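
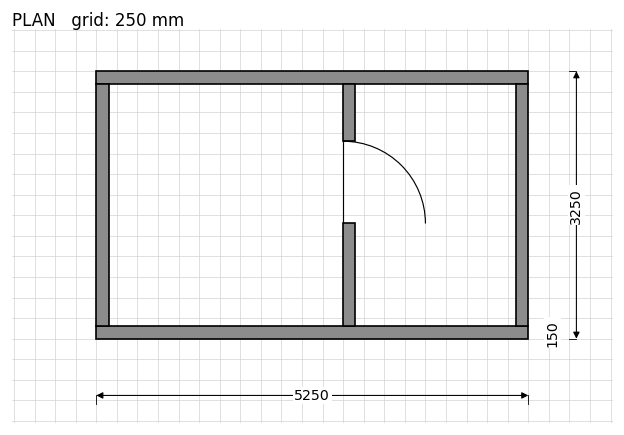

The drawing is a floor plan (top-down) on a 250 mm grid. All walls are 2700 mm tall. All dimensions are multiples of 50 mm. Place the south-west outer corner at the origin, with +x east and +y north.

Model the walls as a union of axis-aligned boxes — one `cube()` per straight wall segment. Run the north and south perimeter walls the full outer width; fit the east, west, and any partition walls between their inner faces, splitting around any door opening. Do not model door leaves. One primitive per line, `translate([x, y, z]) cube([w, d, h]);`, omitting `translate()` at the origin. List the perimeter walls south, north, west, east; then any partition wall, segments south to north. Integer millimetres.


cube([5250, 150, 2700]);
translate([0, 3100, 0]) cube([5250, 150, 2700]);
translate([0, 150, 0]) cube([150, 2950, 2700]);
translate([5100, 150, 0]) cube([150, 2950, 2700]);
translate([3000, 150, 0]) cube([150, 1250, 2700]);
translate([3000, 2400, 0]) cube([150, 700, 2700]);


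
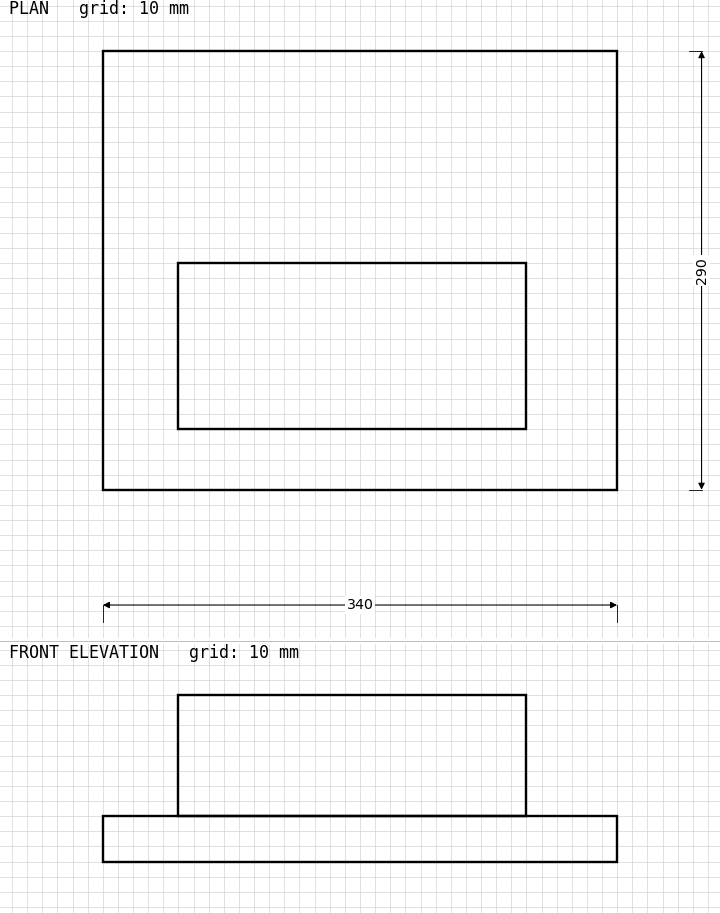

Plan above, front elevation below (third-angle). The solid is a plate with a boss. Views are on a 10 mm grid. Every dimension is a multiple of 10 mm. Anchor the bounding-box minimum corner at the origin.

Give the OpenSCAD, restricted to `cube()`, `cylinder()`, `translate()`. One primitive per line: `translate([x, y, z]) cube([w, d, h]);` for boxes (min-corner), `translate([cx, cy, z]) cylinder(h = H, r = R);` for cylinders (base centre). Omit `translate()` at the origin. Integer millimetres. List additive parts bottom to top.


cube([340, 290, 30]);
translate([50, 40, 30]) cube([230, 110, 80]);


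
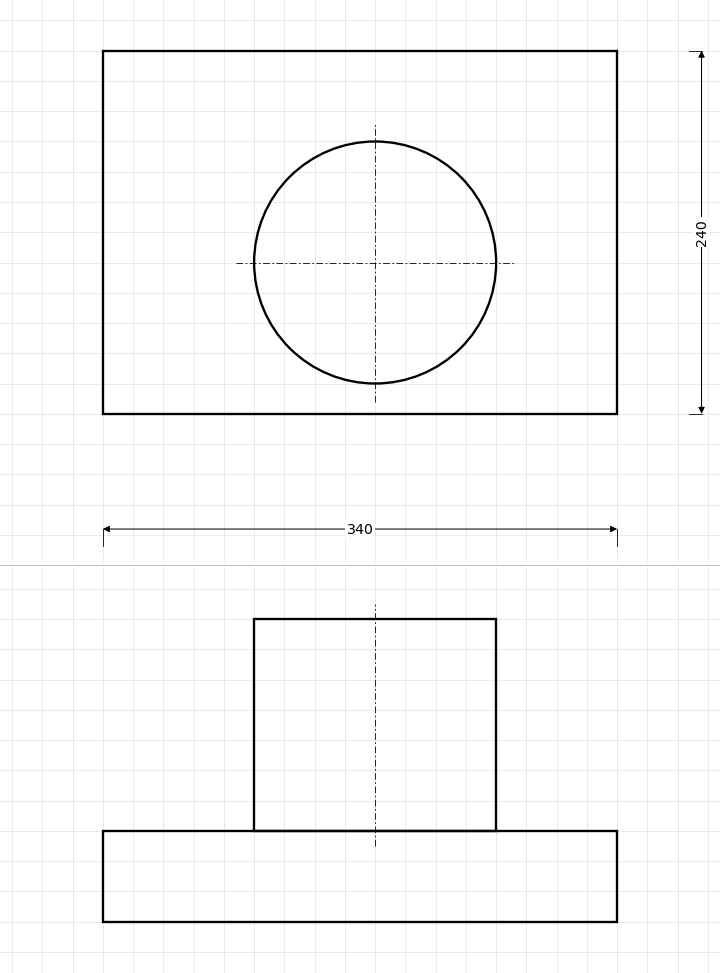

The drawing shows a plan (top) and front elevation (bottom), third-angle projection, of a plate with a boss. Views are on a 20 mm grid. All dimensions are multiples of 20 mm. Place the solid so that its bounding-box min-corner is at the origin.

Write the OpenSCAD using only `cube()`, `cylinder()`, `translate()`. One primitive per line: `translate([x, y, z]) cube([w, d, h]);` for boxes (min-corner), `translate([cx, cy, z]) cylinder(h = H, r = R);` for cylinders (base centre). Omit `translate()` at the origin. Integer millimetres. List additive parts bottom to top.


cube([340, 240, 60]);
translate([180, 100, 60]) cylinder(h = 140, r = 80);


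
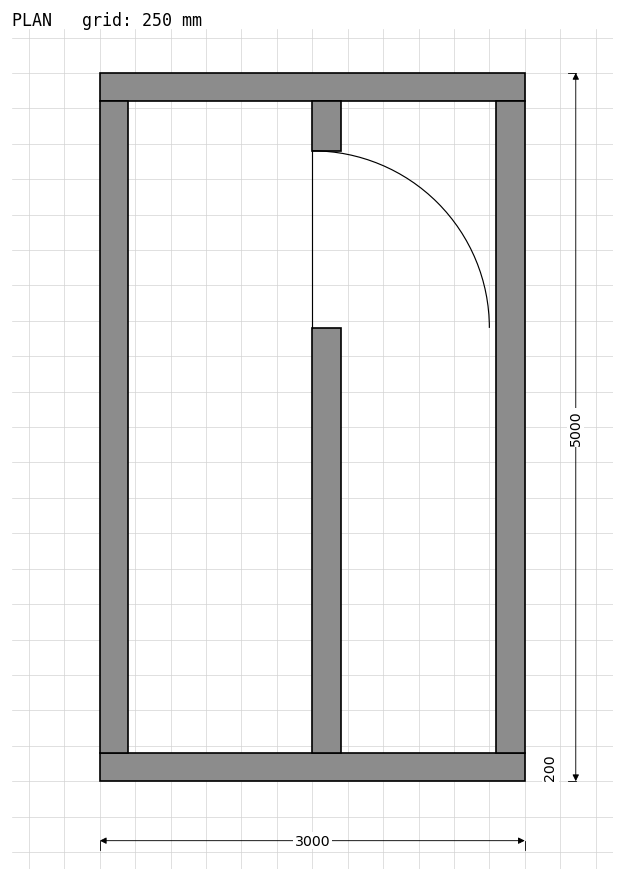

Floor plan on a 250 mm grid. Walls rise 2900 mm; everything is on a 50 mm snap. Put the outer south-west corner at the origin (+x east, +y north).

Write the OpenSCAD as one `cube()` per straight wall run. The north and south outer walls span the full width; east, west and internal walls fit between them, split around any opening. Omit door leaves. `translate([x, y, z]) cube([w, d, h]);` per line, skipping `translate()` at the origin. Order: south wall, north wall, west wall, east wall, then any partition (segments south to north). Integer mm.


cube([3000, 200, 2900]);
translate([0, 4800, 0]) cube([3000, 200, 2900]);
translate([0, 200, 0]) cube([200, 4600, 2900]);
translate([2800, 200, 0]) cube([200, 4600, 2900]);
translate([1500, 200, 0]) cube([200, 3000, 2900]);
translate([1500, 4450, 0]) cube([200, 350, 2900]);


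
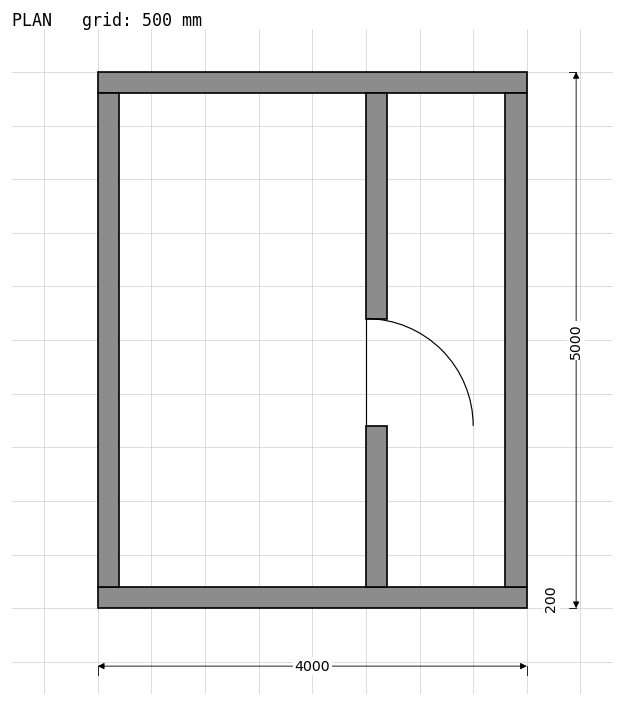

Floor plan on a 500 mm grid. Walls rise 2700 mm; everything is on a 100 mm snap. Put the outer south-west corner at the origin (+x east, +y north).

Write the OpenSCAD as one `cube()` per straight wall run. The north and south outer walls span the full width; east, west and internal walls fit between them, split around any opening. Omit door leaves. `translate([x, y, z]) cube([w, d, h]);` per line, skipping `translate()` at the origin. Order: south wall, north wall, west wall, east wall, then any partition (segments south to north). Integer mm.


cube([4000, 200, 2700]);
translate([0, 4800, 0]) cube([4000, 200, 2700]);
translate([0, 200, 0]) cube([200, 4600, 2700]);
translate([3800, 200, 0]) cube([200, 4600, 2700]);
translate([2500, 200, 0]) cube([200, 1500, 2700]);
translate([2500, 2700, 0]) cube([200, 2100, 2700]);


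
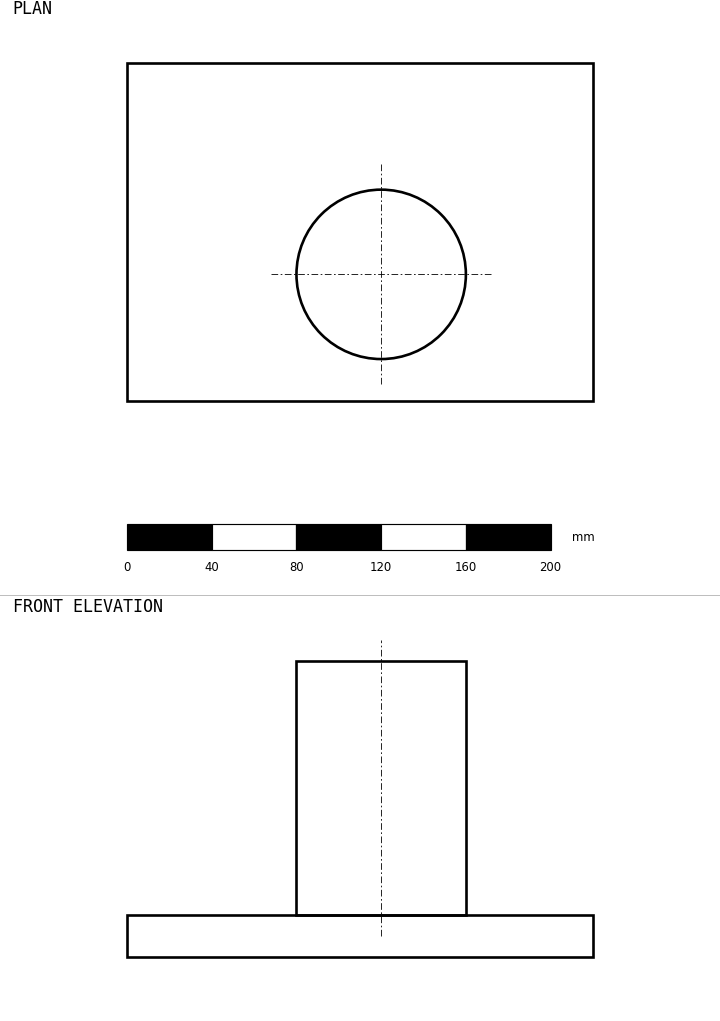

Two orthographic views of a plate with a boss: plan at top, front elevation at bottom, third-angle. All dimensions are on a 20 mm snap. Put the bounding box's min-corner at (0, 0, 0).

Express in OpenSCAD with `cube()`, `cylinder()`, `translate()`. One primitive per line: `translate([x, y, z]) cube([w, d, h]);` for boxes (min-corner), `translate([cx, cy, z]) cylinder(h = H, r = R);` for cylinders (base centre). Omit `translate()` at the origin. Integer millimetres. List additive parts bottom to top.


cube([220, 160, 20]);
translate([120, 60, 20]) cylinder(h = 120, r = 40);


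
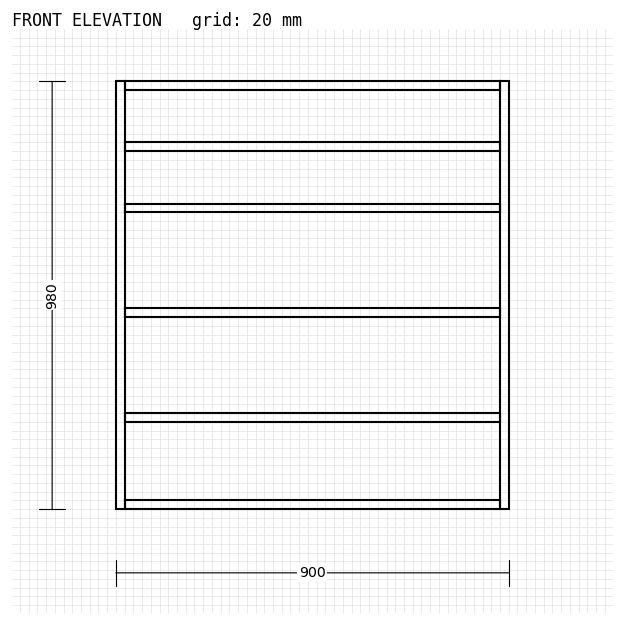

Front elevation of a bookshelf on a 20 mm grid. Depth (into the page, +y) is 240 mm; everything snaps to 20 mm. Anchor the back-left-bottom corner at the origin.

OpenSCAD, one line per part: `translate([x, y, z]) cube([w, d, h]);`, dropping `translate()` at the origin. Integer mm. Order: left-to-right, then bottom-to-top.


cube([20, 240, 980]);
translate([20, 0, 0]) cube([860, 240, 20]);
translate([20, 0, 200]) cube([860, 240, 20]);
translate([20, 0, 440]) cube([860, 240, 20]);
translate([20, 0, 680]) cube([860, 240, 20]);
translate([20, 0, 820]) cube([860, 240, 20]);
translate([20, 0, 960]) cube([860, 240, 20]);
translate([880, 0, 0]) cube([20, 240, 980]);


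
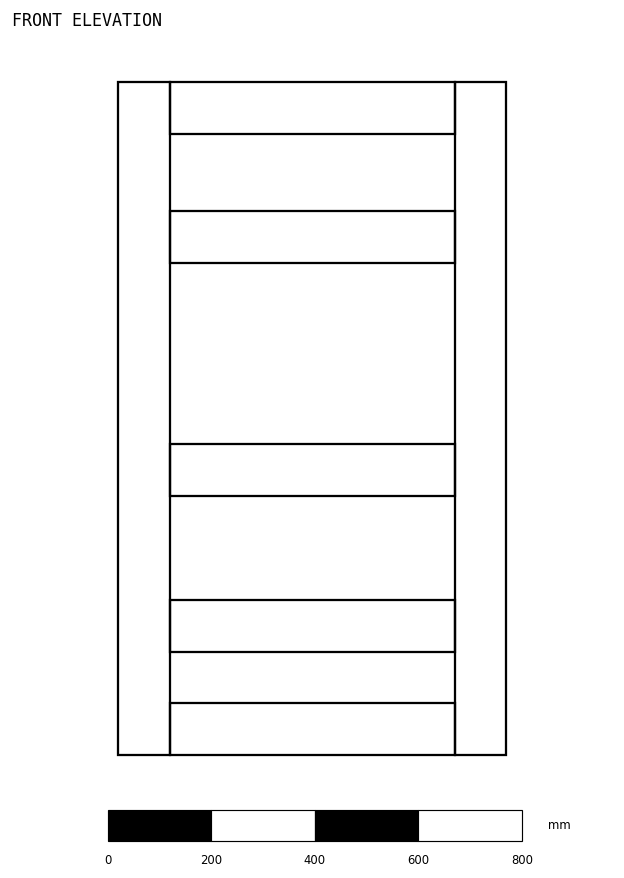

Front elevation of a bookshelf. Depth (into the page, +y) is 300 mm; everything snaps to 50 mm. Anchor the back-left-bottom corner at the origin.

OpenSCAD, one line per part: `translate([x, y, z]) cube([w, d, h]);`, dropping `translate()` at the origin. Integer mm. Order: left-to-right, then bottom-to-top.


cube([100, 300, 1300]);
translate([100, 0, 0]) cube([550, 300, 100]);
translate([100, 0, 200]) cube([550, 300, 100]);
translate([100, 0, 500]) cube([550, 300, 100]);
translate([100, 0, 950]) cube([550, 300, 100]);
translate([100, 0, 1200]) cube([550, 300, 100]);
translate([650, 0, 0]) cube([100, 300, 1300]);


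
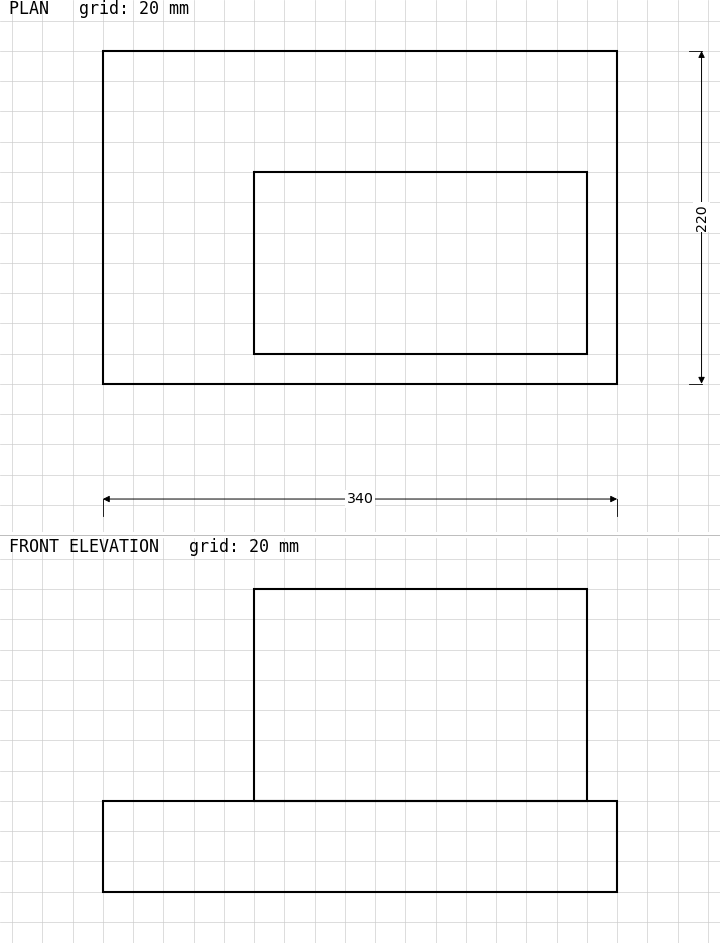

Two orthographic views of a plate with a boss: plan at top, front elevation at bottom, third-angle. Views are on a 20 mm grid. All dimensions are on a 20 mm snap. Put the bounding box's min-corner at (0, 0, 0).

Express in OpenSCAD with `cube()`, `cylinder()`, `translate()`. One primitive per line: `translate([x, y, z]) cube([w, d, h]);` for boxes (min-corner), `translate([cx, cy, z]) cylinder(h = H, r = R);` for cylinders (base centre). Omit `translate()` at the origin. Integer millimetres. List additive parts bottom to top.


cube([340, 220, 60]);
translate([100, 20, 60]) cube([220, 120, 140]);


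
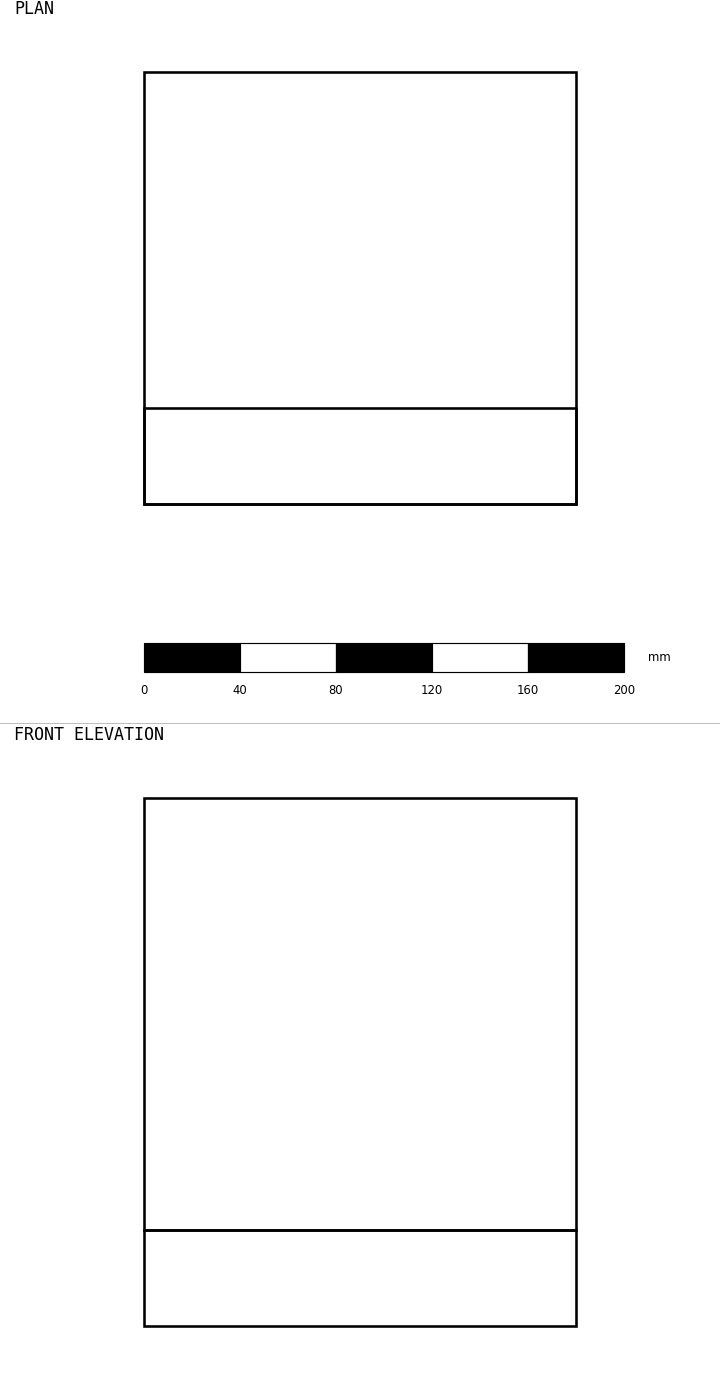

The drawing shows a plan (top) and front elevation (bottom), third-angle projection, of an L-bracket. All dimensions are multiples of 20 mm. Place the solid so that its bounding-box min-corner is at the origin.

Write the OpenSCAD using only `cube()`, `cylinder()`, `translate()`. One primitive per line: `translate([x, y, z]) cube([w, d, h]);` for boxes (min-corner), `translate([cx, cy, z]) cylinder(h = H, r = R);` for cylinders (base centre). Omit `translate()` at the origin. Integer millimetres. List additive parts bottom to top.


cube([180, 180, 40]);
translate([0, 0, 40]) cube([180, 40, 180]);


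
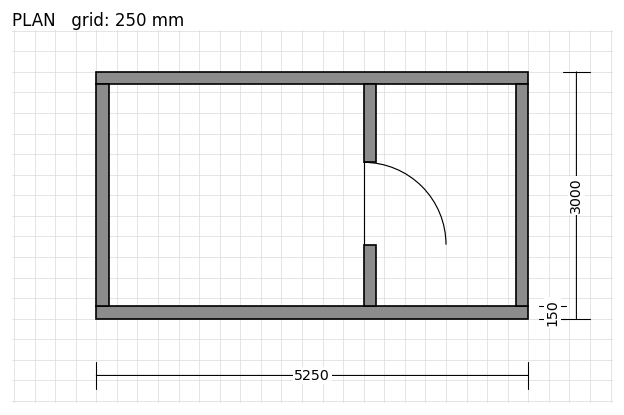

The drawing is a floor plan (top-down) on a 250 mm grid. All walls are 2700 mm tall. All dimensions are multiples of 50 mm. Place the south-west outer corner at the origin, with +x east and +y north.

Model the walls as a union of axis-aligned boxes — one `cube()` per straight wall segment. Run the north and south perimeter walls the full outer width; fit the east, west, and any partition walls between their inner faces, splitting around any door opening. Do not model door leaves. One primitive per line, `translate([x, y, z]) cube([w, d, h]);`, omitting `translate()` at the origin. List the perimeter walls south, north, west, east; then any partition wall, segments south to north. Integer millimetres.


cube([5250, 150, 2700]);
translate([0, 2850, 0]) cube([5250, 150, 2700]);
translate([0, 150, 0]) cube([150, 2700, 2700]);
translate([5100, 150, 0]) cube([150, 2700, 2700]);
translate([3250, 150, 0]) cube([150, 750, 2700]);
translate([3250, 1900, 0]) cube([150, 950, 2700]);


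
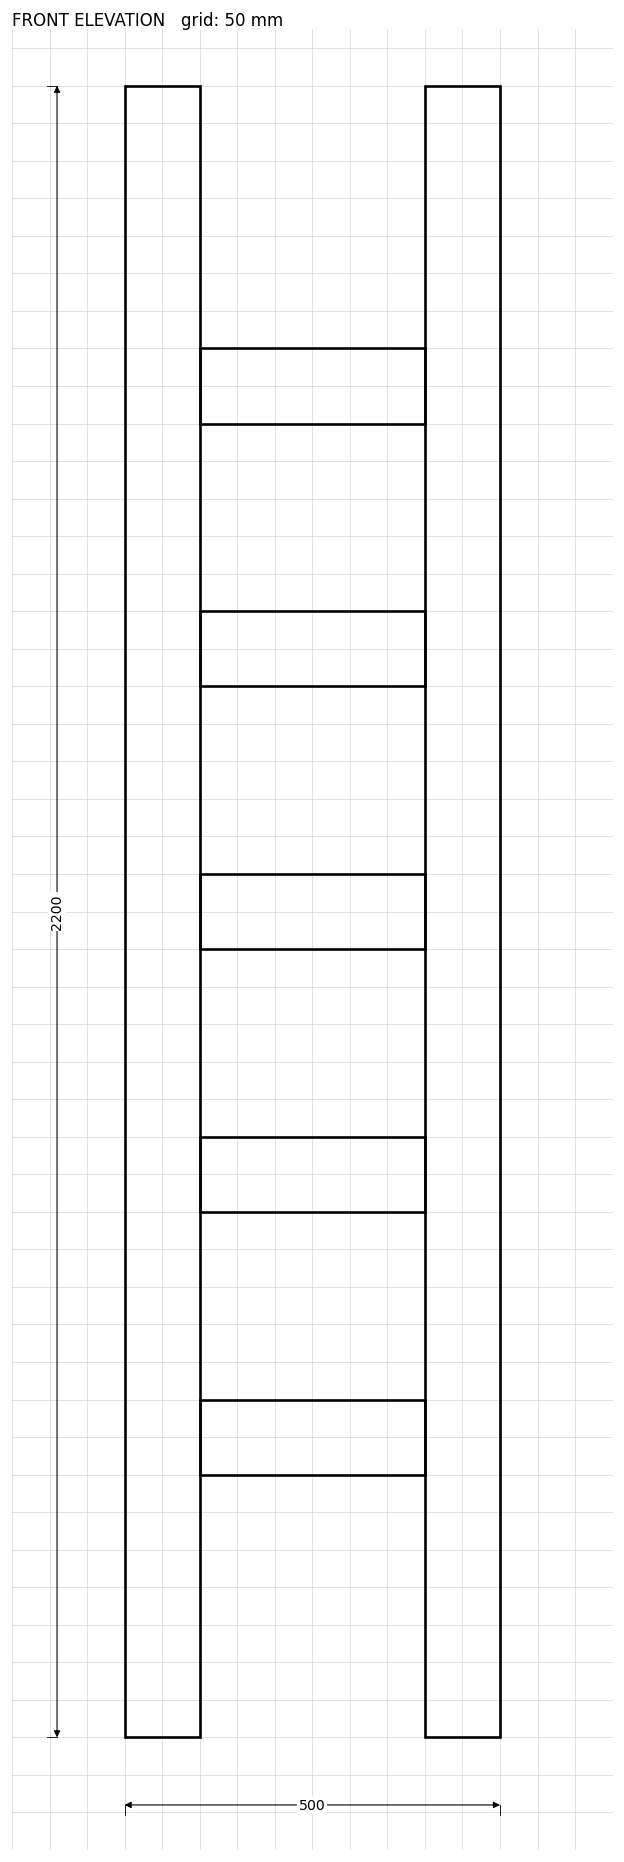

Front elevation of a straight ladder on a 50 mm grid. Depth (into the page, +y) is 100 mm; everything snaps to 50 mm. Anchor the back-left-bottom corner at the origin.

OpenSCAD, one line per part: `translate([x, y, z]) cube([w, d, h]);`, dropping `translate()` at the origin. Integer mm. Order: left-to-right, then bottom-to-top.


cube([100, 100, 2200]);
translate([100, 0, 350]) cube([300, 100, 100]);
translate([100, 0, 700]) cube([300, 100, 100]);
translate([100, 0, 1050]) cube([300, 100, 100]);
translate([100, 0, 1400]) cube([300, 100, 100]);
translate([100, 0, 1750]) cube([300, 100, 100]);
translate([400, 0, 0]) cube([100, 100, 2200]);


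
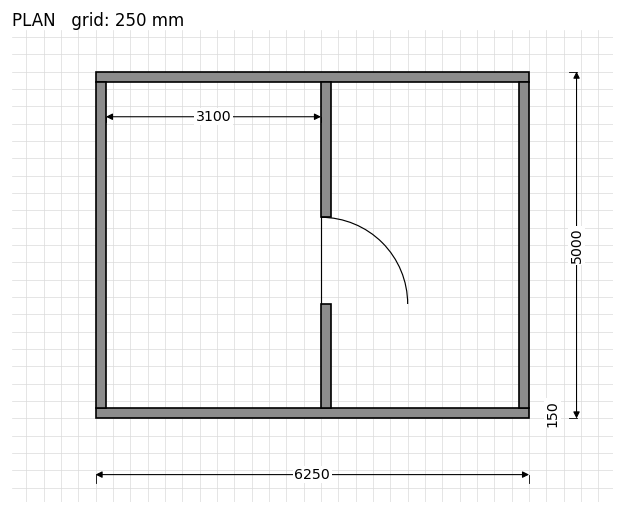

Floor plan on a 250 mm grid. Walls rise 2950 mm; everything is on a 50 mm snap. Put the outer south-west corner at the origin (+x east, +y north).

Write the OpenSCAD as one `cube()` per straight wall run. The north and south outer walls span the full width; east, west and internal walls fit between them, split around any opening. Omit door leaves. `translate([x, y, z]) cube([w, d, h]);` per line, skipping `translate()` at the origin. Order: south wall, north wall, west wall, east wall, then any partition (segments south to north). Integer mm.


cube([6250, 150, 2950]);
translate([0, 4850, 0]) cube([6250, 150, 2950]);
translate([0, 150, 0]) cube([150, 4700, 2950]);
translate([6100, 150, 0]) cube([150, 4700, 2950]);
translate([3250, 150, 0]) cube([150, 1500, 2950]);
translate([3250, 2900, 0]) cube([150, 1950, 2950]);


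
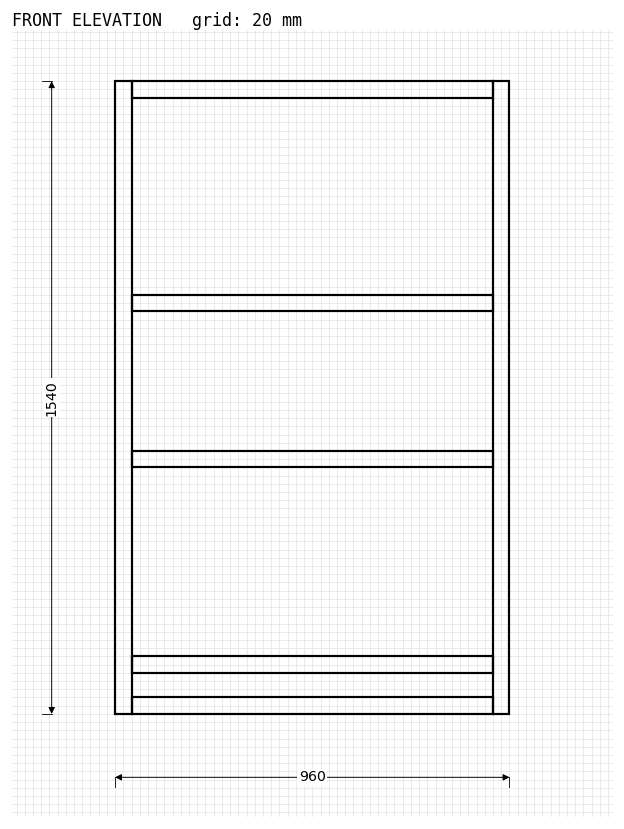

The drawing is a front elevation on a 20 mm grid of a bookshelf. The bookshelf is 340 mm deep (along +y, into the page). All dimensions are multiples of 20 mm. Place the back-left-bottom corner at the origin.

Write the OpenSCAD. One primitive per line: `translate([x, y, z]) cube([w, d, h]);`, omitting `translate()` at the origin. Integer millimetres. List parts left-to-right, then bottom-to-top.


cube([40, 340, 1540]);
translate([40, 0, 0]) cube([880, 340, 40]);
translate([40, 0, 100]) cube([880, 340, 40]);
translate([40, 0, 600]) cube([880, 340, 40]);
translate([40, 0, 980]) cube([880, 340, 40]);
translate([40, 0, 1500]) cube([880, 340, 40]);
translate([920, 0, 0]) cube([40, 340, 1540]);


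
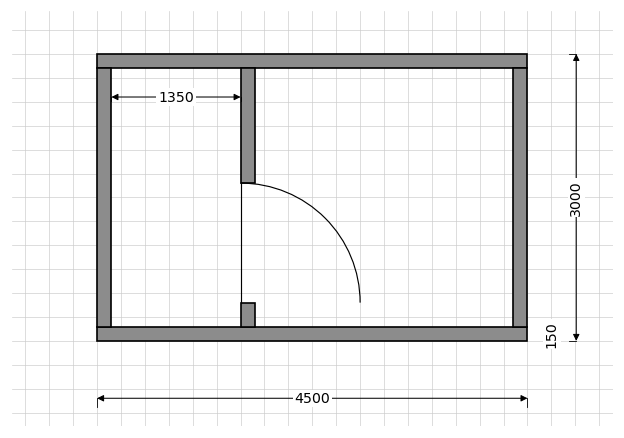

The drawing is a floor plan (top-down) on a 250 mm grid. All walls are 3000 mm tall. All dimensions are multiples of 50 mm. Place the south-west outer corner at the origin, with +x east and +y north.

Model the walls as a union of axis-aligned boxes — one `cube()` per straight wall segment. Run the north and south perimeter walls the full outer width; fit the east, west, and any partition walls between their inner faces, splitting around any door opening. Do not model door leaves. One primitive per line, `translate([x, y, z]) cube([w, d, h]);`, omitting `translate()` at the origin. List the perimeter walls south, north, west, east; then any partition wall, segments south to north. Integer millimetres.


cube([4500, 150, 3000]);
translate([0, 2850, 0]) cube([4500, 150, 3000]);
translate([0, 150, 0]) cube([150, 2700, 3000]);
translate([4350, 150, 0]) cube([150, 2700, 3000]);
translate([1500, 150, 0]) cube([150, 250, 3000]);
translate([1500, 1650, 0]) cube([150, 1200, 3000]);


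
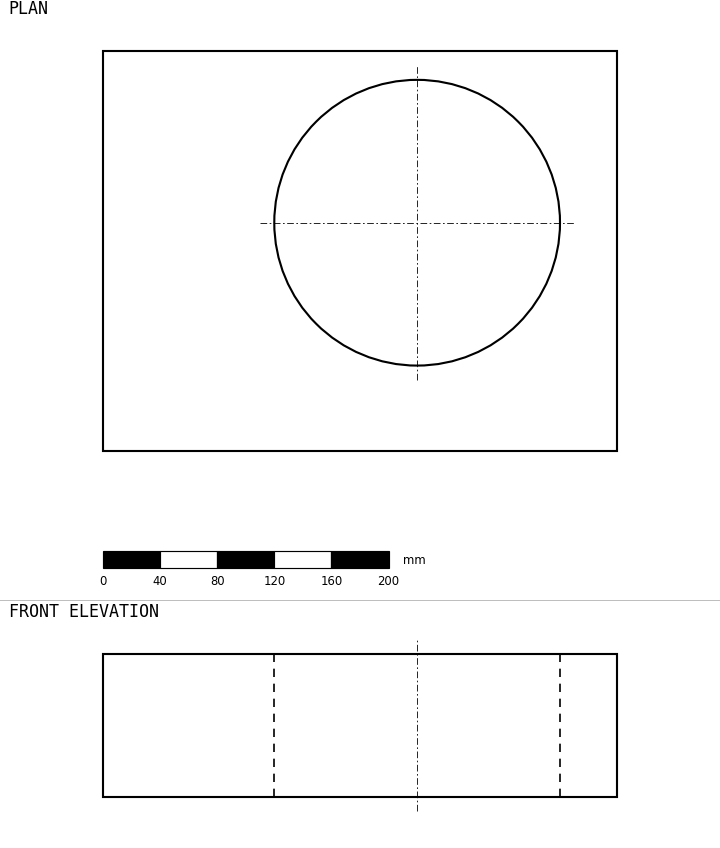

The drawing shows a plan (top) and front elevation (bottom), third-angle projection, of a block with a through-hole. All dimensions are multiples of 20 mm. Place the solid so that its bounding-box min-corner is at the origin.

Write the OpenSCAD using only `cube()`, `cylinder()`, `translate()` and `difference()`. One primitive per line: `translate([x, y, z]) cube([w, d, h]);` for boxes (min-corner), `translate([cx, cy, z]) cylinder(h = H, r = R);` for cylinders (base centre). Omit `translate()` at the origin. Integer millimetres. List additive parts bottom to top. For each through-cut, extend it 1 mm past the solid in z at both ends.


difference() {
  cube([360, 280, 100]);
  translate([220, 160, -1]) cylinder(h = 102, r = 100);
}


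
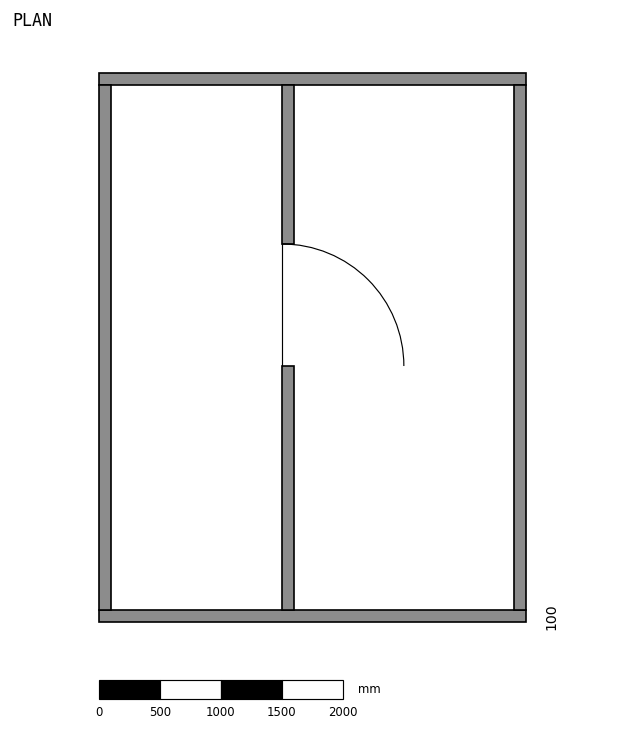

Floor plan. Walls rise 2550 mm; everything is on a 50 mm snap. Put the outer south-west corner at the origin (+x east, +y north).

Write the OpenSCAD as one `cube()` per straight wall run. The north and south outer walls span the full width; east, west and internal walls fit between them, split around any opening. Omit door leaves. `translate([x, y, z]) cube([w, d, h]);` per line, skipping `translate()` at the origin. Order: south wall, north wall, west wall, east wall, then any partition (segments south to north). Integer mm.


cube([3500, 100, 2550]);
translate([0, 4400, 0]) cube([3500, 100, 2550]);
translate([0, 100, 0]) cube([100, 4300, 2550]);
translate([3400, 100, 0]) cube([100, 4300, 2550]);
translate([1500, 100, 0]) cube([100, 2000, 2550]);
translate([1500, 3100, 0]) cube([100, 1300, 2550]);


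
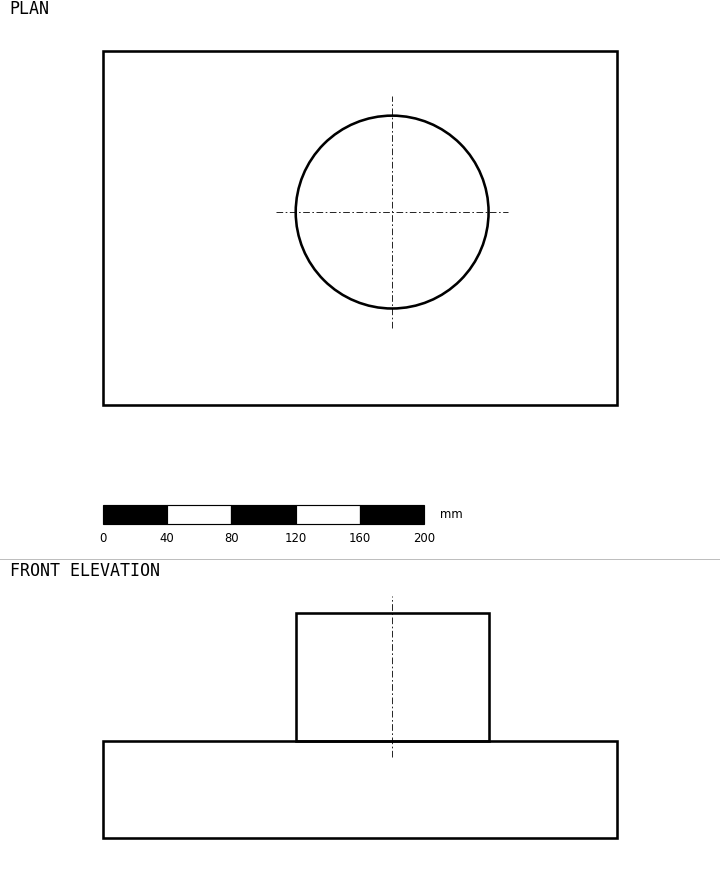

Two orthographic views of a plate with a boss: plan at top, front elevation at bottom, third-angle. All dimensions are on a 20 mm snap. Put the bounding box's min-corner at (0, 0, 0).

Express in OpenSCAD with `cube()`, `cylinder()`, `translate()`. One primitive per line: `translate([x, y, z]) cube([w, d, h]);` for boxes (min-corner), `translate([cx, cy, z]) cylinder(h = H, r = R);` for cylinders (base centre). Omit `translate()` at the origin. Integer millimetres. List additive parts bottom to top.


cube([320, 220, 60]);
translate([180, 120, 60]) cylinder(h = 80, r = 60);


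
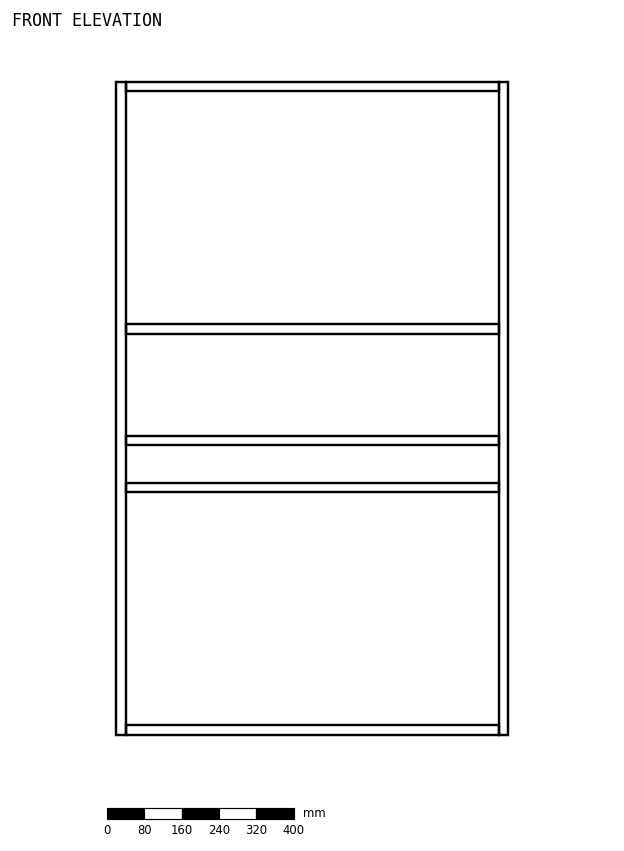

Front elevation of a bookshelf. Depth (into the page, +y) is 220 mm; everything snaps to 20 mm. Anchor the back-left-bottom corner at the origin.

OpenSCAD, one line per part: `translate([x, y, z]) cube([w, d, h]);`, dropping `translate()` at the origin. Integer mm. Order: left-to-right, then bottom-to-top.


cube([20, 220, 1400]);
translate([20, 0, 0]) cube([800, 220, 20]);
translate([20, 0, 520]) cube([800, 220, 20]);
translate([20, 0, 620]) cube([800, 220, 20]);
translate([20, 0, 860]) cube([800, 220, 20]);
translate([20, 0, 1380]) cube([800, 220, 20]);
translate([820, 0, 0]) cube([20, 220, 1400]);


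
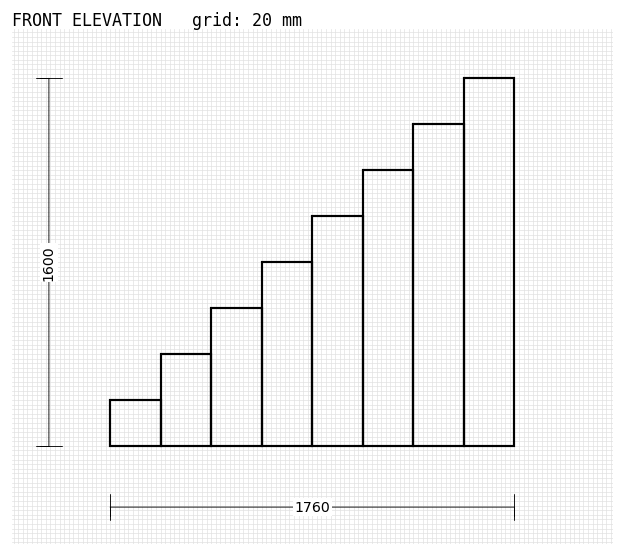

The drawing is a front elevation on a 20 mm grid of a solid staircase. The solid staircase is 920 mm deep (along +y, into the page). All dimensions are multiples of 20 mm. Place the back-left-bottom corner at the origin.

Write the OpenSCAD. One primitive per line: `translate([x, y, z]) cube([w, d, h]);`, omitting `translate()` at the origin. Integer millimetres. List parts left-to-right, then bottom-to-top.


cube([220, 920, 200]);
translate([220, 0, 0]) cube([220, 920, 400]);
translate([440, 0, 0]) cube([220, 920, 600]);
translate([660, 0, 0]) cube([220, 920, 800]);
translate([880, 0, 0]) cube([220, 920, 1000]);
translate([1100, 0, 0]) cube([220, 920, 1200]);
translate([1320, 0, 0]) cube([220, 920, 1400]);
translate([1540, 0, 0]) cube([220, 920, 1600]);


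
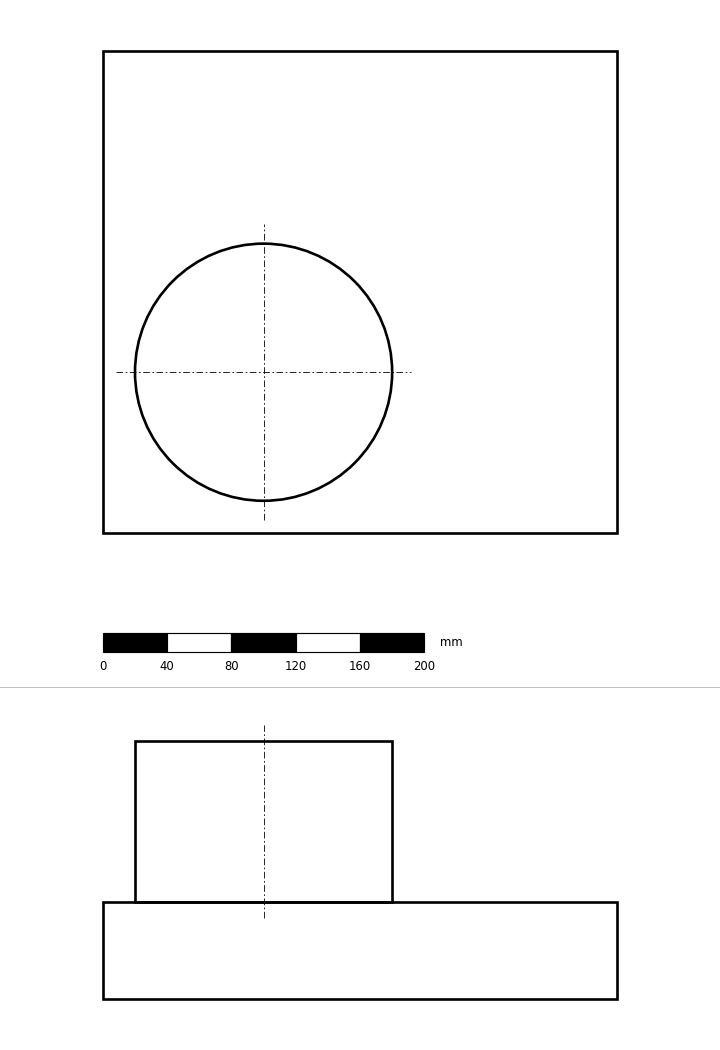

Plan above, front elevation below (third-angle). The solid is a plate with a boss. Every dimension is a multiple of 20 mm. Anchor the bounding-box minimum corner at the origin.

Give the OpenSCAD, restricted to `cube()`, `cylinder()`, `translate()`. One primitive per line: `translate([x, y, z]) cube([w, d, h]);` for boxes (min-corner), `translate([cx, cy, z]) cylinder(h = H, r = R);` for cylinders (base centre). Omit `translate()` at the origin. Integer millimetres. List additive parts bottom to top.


cube([320, 300, 60]);
translate([100, 100, 60]) cylinder(h = 100, r = 80);


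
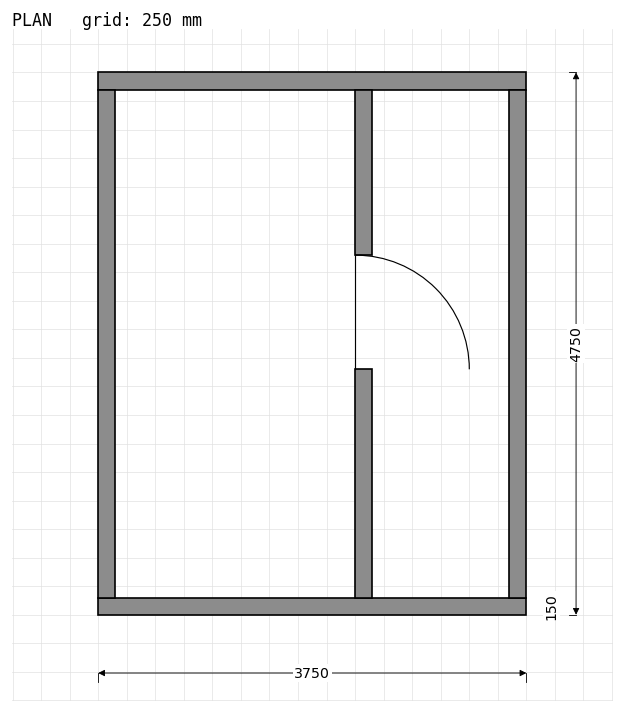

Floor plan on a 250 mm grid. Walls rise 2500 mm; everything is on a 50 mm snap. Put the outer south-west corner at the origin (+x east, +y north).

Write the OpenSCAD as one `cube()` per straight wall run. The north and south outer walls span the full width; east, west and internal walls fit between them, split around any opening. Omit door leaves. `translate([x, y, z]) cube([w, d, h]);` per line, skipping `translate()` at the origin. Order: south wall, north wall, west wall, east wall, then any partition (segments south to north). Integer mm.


cube([3750, 150, 2500]);
translate([0, 4600, 0]) cube([3750, 150, 2500]);
translate([0, 150, 0]) cube([150, 4450, 2500]);
translate([3600, 150, 0]) cube([150, 4450, 2500]);
translate([2250, 150, 0]) cube([150, 2000, 2500]);
translate([2250, 3150, 0]) cube([150, 1450, 2500]);


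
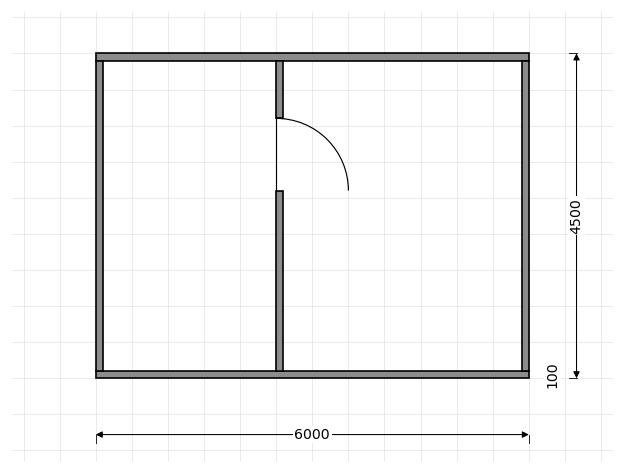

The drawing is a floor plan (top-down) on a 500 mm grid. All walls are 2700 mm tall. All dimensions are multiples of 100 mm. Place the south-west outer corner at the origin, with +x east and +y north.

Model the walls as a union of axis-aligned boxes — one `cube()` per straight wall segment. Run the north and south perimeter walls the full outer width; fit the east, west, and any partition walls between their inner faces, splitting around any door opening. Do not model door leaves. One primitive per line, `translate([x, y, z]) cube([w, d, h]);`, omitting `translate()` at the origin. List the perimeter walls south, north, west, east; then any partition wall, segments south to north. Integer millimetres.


cube([6000, 100, 2700]);
translate([0, 4400, 0]) cube([6000, 100, 2700]);
translate([0, 100, 0]) cube([100, 4300, 2700]);
translate([5900, 100, 0]) cube([100, 4300, 2700]);
translate([2500, 100, 0]) cube([100, 2500, 2700]);
translate([2500, 3600, 0]) cube([100, 800, 2700]);


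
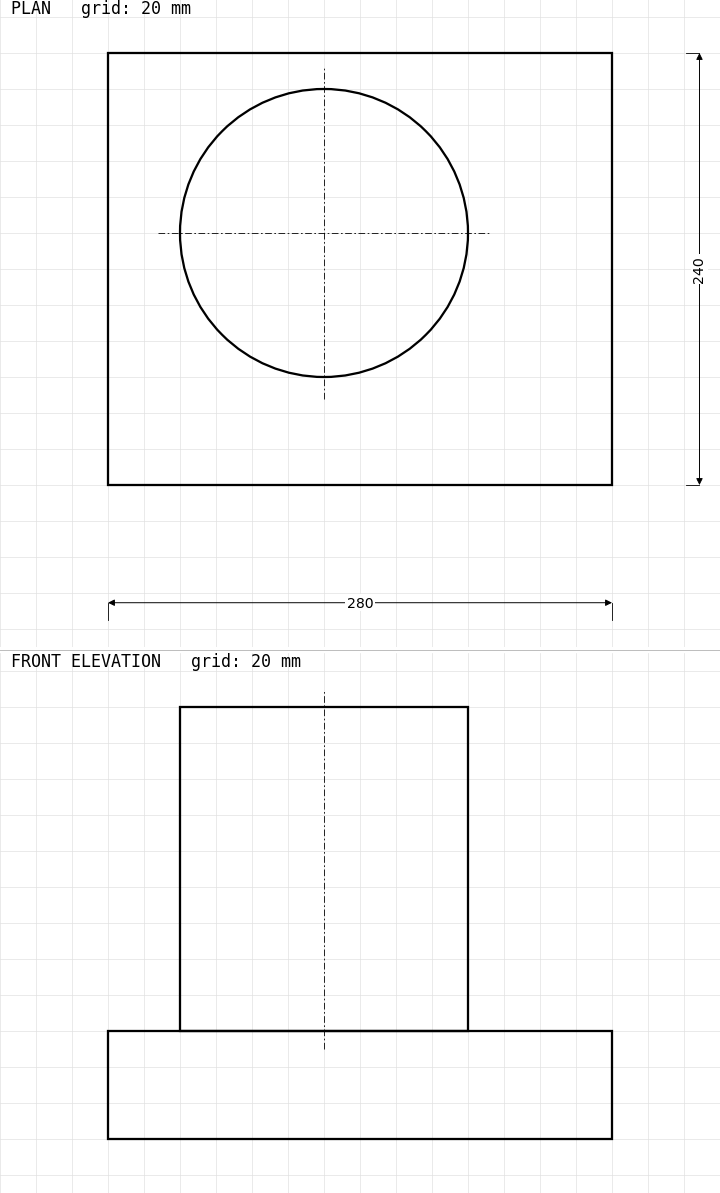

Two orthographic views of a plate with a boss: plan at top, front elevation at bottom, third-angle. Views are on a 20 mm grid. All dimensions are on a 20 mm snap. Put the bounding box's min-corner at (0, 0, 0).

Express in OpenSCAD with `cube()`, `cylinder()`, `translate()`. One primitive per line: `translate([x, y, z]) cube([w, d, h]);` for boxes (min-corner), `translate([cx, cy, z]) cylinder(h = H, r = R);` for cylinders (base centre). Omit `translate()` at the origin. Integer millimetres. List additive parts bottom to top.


cube([280, 240, 60]);
translate([120, 140, 60]) cylinder(h = 180, r = 80);


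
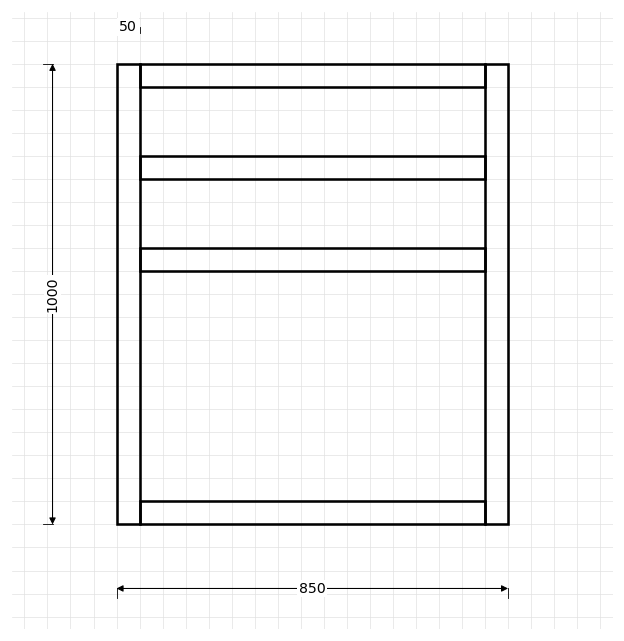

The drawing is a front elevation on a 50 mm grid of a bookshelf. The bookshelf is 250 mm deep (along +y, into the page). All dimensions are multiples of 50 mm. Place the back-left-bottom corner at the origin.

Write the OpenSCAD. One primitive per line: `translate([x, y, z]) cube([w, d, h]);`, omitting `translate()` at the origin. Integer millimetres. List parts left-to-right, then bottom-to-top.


cube([50, 250, 1000]);
translate([50, 0, 0]) cube([750, 250, 50]);
translate([50, 0, 550]) cube([750, 250, 50]);
translate([50, 0, 750]) cube([750, 250, 50]);
translate([50, 0, 950]) cube([750, 250, 50]);
translate([800, 0, 0]) cube([50, 250, 1000]);


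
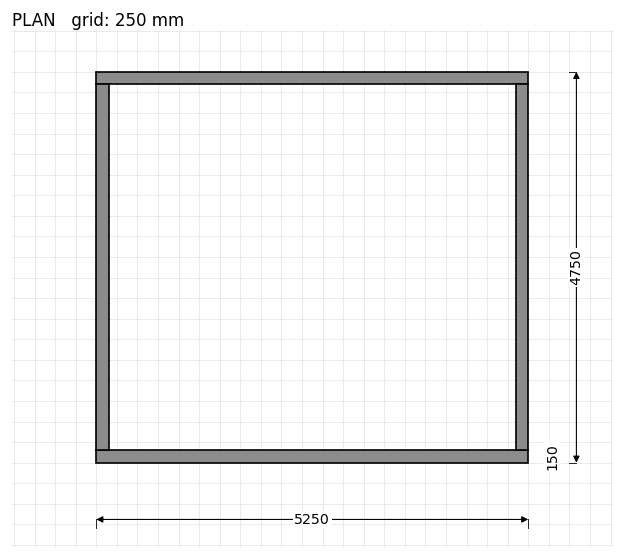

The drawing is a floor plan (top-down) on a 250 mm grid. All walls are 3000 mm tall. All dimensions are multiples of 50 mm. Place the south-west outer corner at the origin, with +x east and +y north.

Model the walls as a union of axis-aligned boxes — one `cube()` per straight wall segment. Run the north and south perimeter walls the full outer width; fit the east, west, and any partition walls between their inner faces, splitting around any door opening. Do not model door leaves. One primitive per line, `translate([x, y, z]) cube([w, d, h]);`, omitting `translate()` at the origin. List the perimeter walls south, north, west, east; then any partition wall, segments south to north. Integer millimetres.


cube([5250, 150, 3000]);
translate([0, 4600, 0]) cube([5250, 150, 3000]);
translate([0, 150, 0]) cube([150, 4450, 3000]);
translate([5100, 150, 0]) cube([150, 4450, 3000]);


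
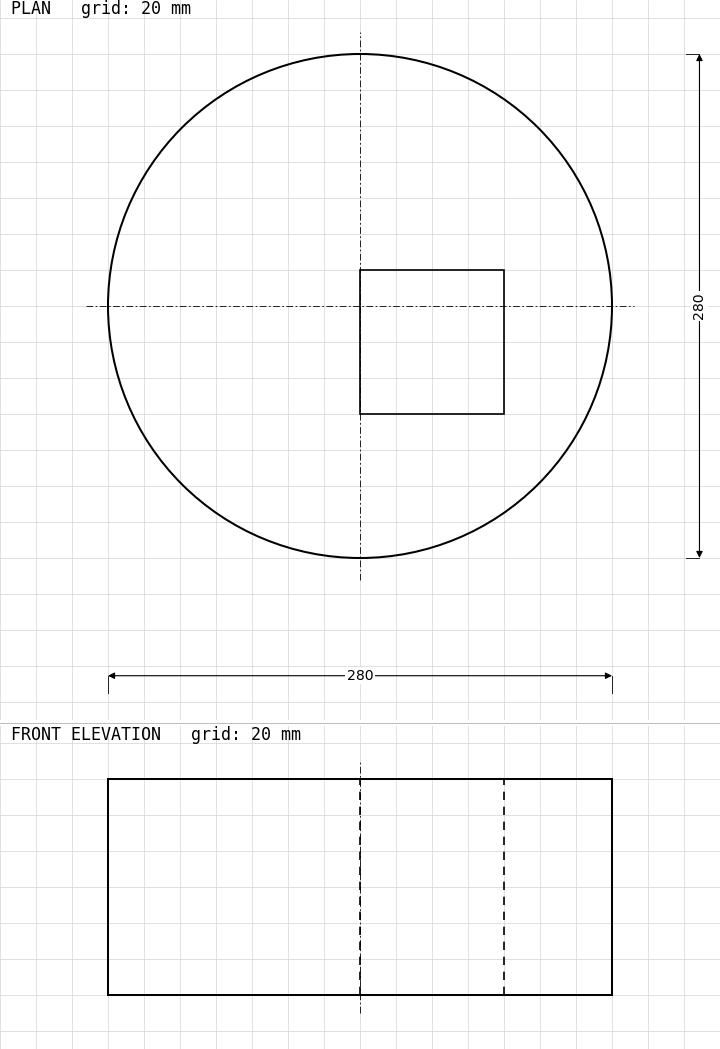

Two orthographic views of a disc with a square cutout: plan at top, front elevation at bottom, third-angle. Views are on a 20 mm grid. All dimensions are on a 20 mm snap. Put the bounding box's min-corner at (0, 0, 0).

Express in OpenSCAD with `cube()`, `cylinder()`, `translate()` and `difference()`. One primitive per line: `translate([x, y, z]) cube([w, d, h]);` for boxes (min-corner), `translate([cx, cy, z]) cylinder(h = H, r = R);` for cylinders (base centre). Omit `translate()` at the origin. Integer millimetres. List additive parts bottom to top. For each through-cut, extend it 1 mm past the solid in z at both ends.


difference() {
  translate([140, 140, 0]) cylinder(h = 120, r = 140);
  translate([140, 80, -1]) cube([80, 80, 122]);
}


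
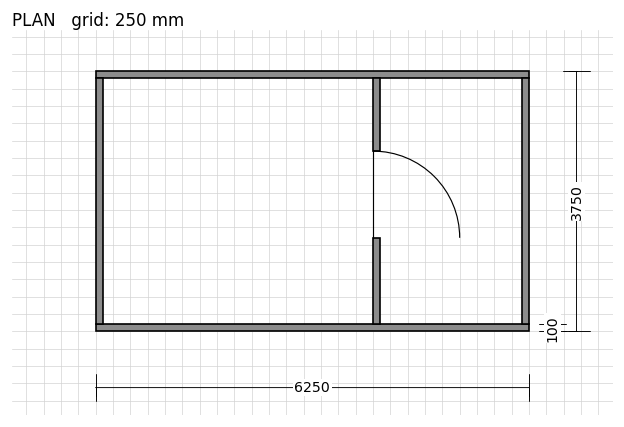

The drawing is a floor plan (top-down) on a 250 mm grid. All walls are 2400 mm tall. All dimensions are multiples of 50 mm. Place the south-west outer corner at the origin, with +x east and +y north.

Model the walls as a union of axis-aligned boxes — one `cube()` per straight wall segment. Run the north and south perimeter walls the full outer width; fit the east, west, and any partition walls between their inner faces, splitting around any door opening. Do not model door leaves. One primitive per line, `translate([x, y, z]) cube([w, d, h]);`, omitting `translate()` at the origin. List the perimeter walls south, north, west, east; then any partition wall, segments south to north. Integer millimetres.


cube([6250, 100, 2400]);
translate([0, 3650, 0]) cube([6250, 100, 2400]);
translate([0, 100, 0]) cube([100, 3550, 2400]);
translate([6150, 100, 0]) cube([100, 3550, 2400]);
translate([4000, 100, 0]) cube([100, 1250, 2400]);
translate([4000, 2600, 0]) cube([100, 1050, 2400]);


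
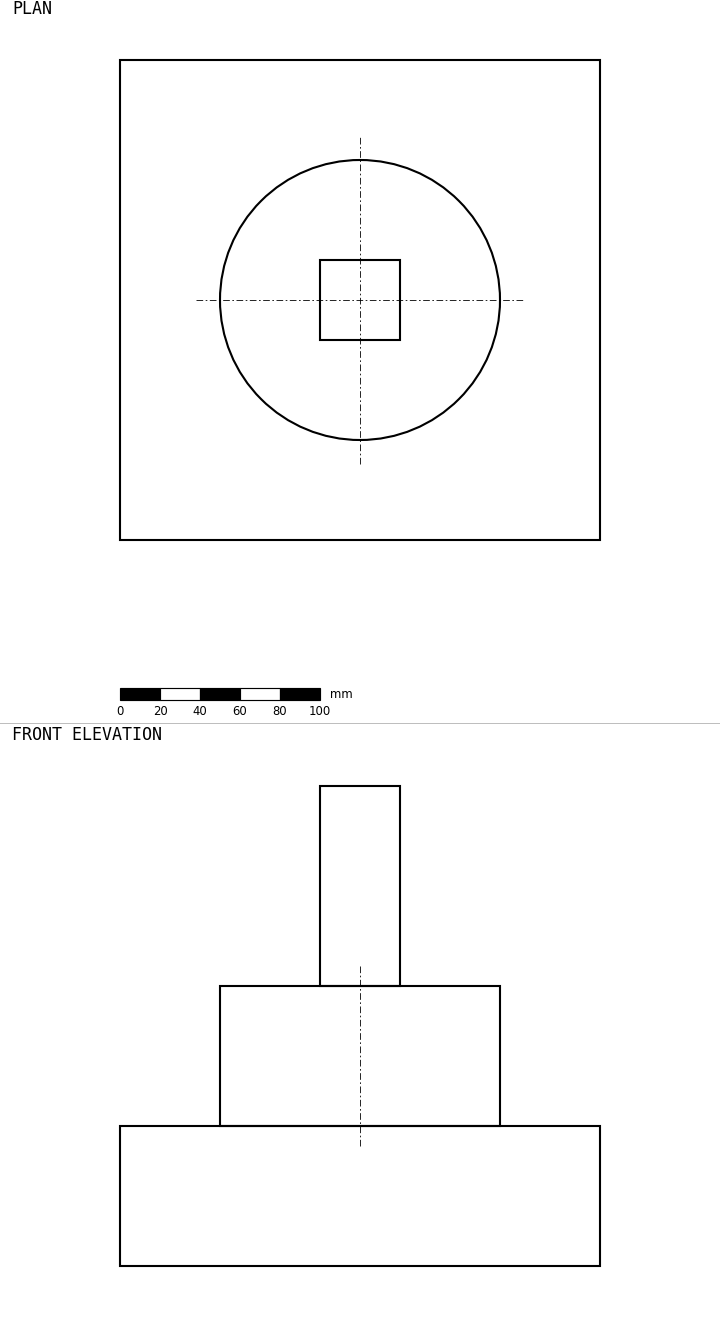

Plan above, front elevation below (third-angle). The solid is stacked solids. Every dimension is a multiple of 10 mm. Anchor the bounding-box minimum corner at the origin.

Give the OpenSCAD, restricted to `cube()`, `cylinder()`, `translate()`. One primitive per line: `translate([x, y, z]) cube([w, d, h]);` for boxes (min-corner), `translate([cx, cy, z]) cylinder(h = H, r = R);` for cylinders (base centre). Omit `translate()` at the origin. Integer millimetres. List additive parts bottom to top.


cube([240, 240, 70]);
translate([120, 120, 70]) cylinder(h = 70, r = 70);
translate([100, 100, 140]) cube([40, 40, 100]);


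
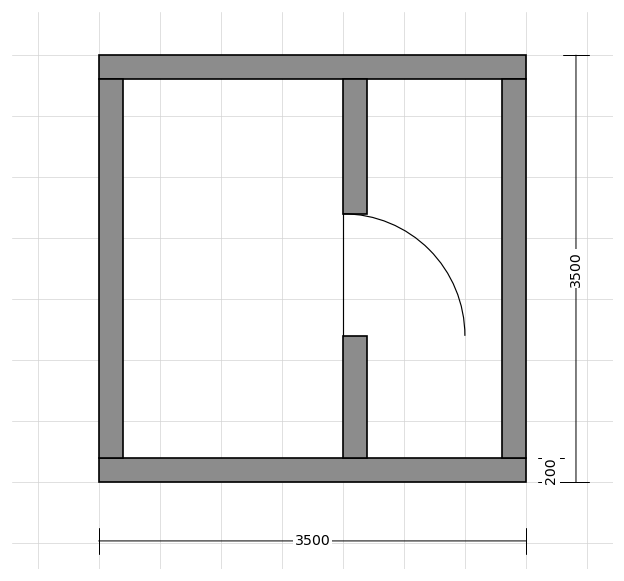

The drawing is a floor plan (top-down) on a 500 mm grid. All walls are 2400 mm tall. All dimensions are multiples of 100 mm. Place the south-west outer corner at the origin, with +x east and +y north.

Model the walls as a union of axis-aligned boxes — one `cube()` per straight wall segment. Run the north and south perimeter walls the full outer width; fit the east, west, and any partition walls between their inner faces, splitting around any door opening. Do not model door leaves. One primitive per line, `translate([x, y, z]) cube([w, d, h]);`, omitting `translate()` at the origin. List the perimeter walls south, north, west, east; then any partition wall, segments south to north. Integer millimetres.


cube([3500, 200, 2400]);
translate([0, 3300, 0]) cube([3500, 200, 2400]);
translate([0, 200, 0]) cube([200, 3100, 2400]);
translate([3300, 200, 0]) cube([200, 3100, 2400]);
translate([2000, 200, 0]) cube([200, 1000, 2400]);
translate([2000, 2200, 0]) cube([200, 1100, 2400]);


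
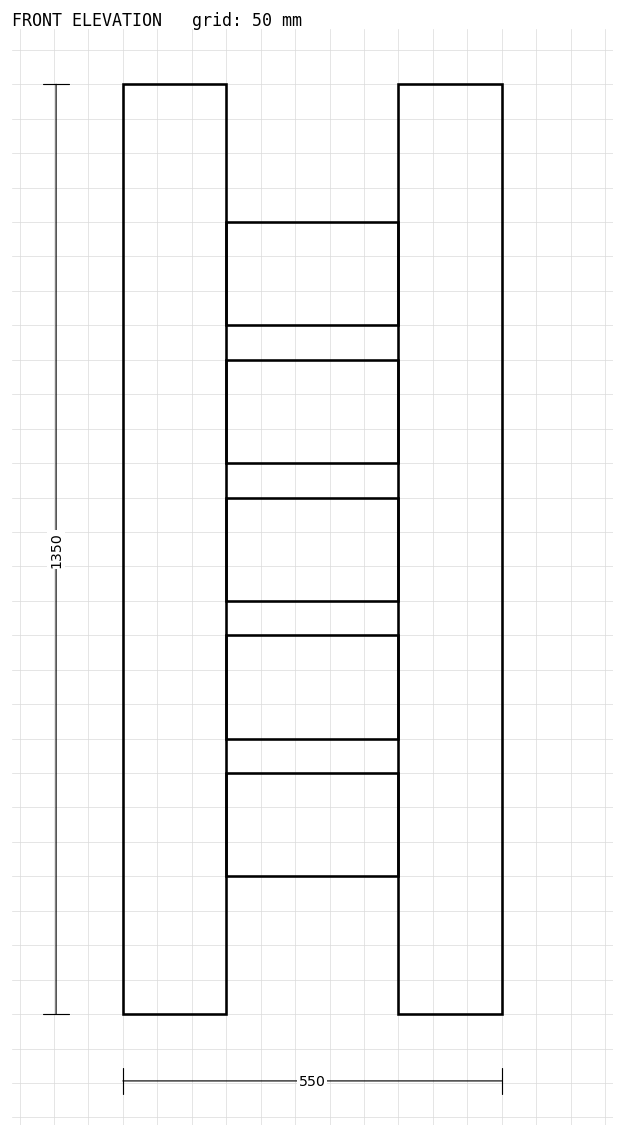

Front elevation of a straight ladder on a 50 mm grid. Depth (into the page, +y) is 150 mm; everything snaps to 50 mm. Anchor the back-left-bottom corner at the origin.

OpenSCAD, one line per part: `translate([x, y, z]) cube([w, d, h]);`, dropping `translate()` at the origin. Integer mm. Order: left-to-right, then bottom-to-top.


cube([150, 150, 1350]);
translate([150, 0, 200]) cube([250, 150, 150]);
translate([150, 0, 400]) cube([250, 150, 150]);
translate([150, 0, 600]) cube([250, 150, 150]);
translate([150, 0, 800]) cube([250, 150, 150]);
translate([150, 0, 1000]) cube([250, 150, 150]);
translate([400, 0, 0]) cube([150, 150, 1350]);


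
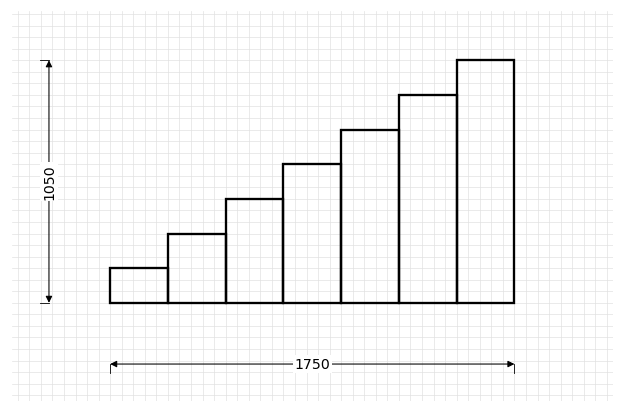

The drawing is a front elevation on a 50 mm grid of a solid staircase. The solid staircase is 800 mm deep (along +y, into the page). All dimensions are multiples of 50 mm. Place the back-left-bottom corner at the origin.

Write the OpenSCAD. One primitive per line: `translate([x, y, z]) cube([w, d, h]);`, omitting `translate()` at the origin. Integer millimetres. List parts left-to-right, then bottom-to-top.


cube([250, 800, 150]);
translate([250, 0, 0]) cube([250, 800, 300]);
translate([500, 0, 0]) cube([250, 800, 450]);
translate([750, 0, 0]) cube([250, 800, 600]);
translate([1000, 0, 0]) cube([250, 800, 750]);
translate([1250, 0, 0]) cube([250, 800, 900]);
translate([1500, 0, 0]) cube([250, 800, 1050]);


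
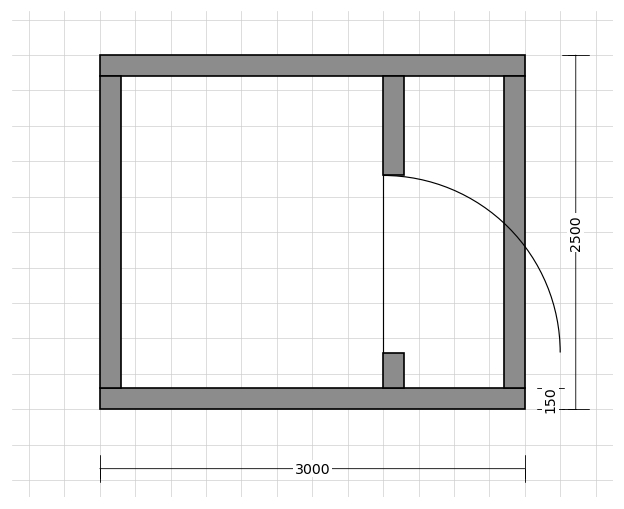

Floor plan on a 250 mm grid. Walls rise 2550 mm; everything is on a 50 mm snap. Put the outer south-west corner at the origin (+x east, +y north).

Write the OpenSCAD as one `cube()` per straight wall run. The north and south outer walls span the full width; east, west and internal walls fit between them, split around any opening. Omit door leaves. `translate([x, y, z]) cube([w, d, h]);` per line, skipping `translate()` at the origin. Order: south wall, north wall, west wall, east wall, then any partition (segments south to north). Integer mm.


cube([3000, 150, 2550]);
translate([0, 2350, 0]) cube([3000, 150, 2550]);
translate([0, 150, 0]) cube([150, 2200, 2550]);
translate([2850, 150, 0]) cube([150, 2200, 2550]);
translate([2000, 150, 0]) cube([150, 250, 2550]);
translate([2000, 1650, 0]) cube([150, 700, 2550]);


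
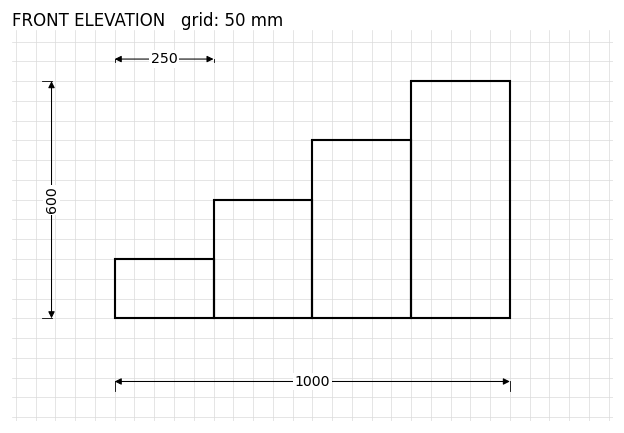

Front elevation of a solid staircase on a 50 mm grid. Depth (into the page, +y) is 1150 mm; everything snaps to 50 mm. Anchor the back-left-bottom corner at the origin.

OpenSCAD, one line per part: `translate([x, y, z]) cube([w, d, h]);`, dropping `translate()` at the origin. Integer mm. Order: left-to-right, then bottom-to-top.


cube([250, 1150, 150]);
translate([250, 0, 0]) cube([250, 1150, 300]);
translate([500, 0, 0]) cube([250, 1150, 450]);
translate([750, 0, 0]) cube([250, 1150, 600]);


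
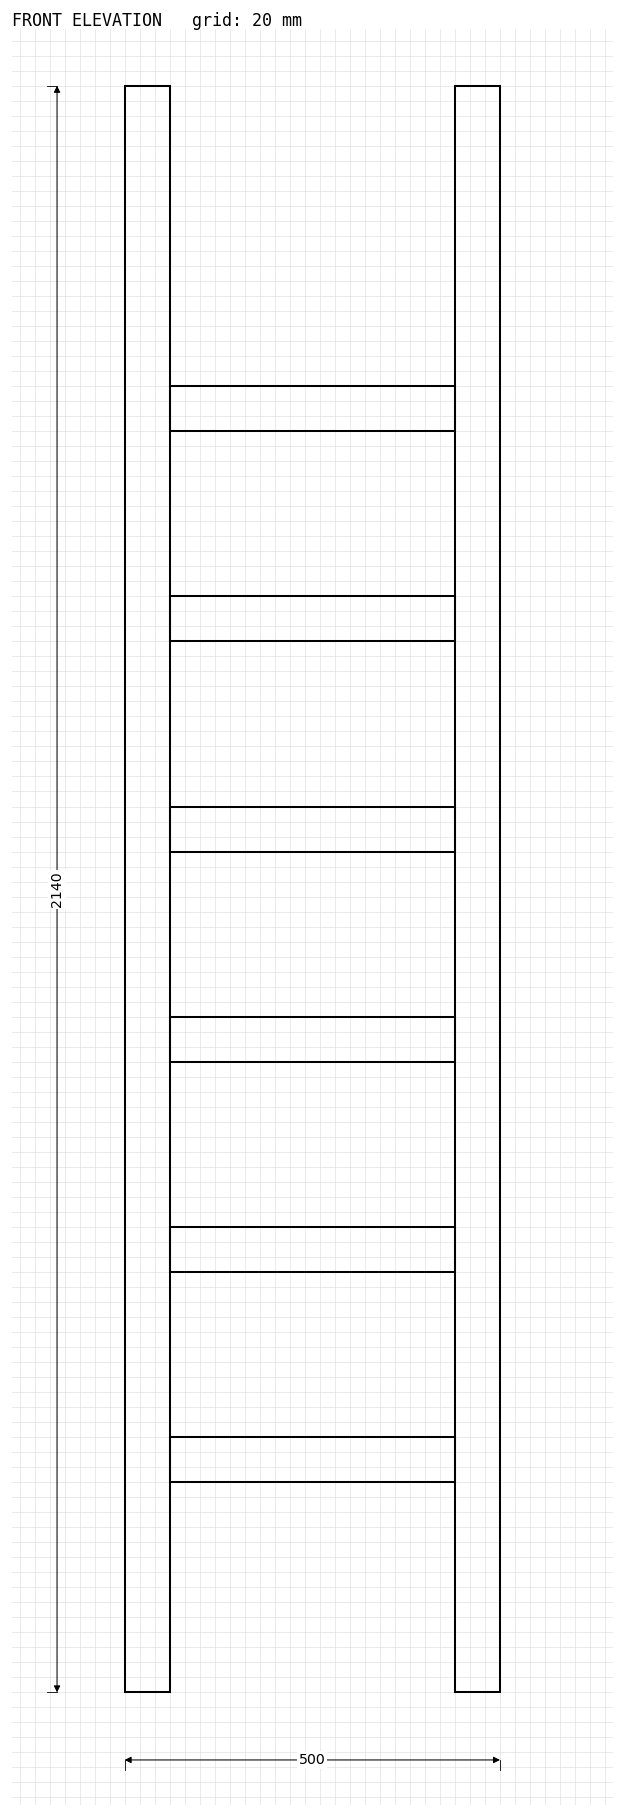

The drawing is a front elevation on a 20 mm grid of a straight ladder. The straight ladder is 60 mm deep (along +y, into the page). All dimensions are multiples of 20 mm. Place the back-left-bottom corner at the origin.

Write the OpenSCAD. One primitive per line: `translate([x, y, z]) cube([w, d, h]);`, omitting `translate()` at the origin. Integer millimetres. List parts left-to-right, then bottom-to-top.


cube([60, 60, 2140]);
translate([60, 0, 280]) cube([380, 60, 60]);
translate([60, 0, 560]) cube([380, 60, 60]);
translate([60, 0, 840]) cube([380, 60, 60]);
translate([60, 0, 1120]) cube([380, 60, 60]);
translate([60, 0, 1400]) cube([380, 60, 60]);
translate([60, 0, 1680]) cube([380, 60, 60]);
translate([440, 0, 0]) cube([60, 60, 2140]);


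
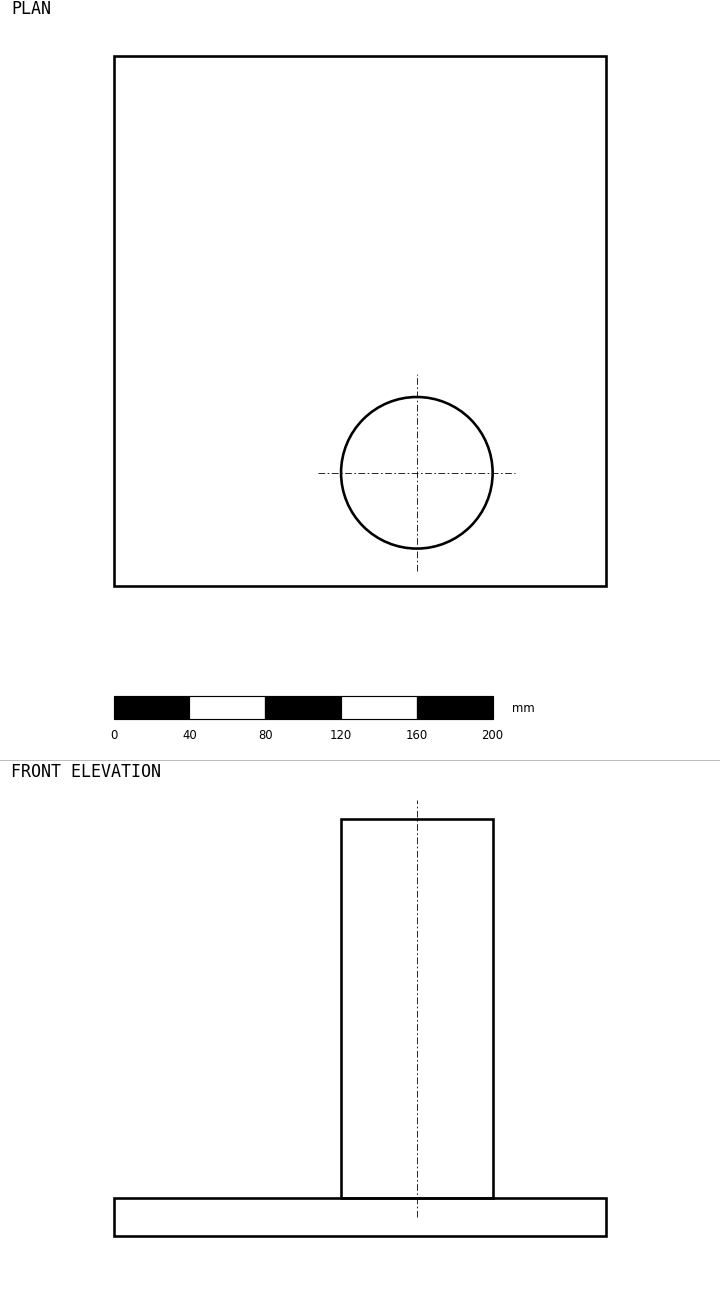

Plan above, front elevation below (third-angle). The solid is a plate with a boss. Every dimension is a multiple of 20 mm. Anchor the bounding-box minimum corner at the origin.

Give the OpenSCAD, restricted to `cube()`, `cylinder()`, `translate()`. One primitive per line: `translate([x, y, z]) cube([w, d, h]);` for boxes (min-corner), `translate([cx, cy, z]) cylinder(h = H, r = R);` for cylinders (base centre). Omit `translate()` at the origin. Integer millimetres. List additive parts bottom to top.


cube([260, 280, 20]);
translate([160, 60, 20]) cylinder(h = 200, r = 40);


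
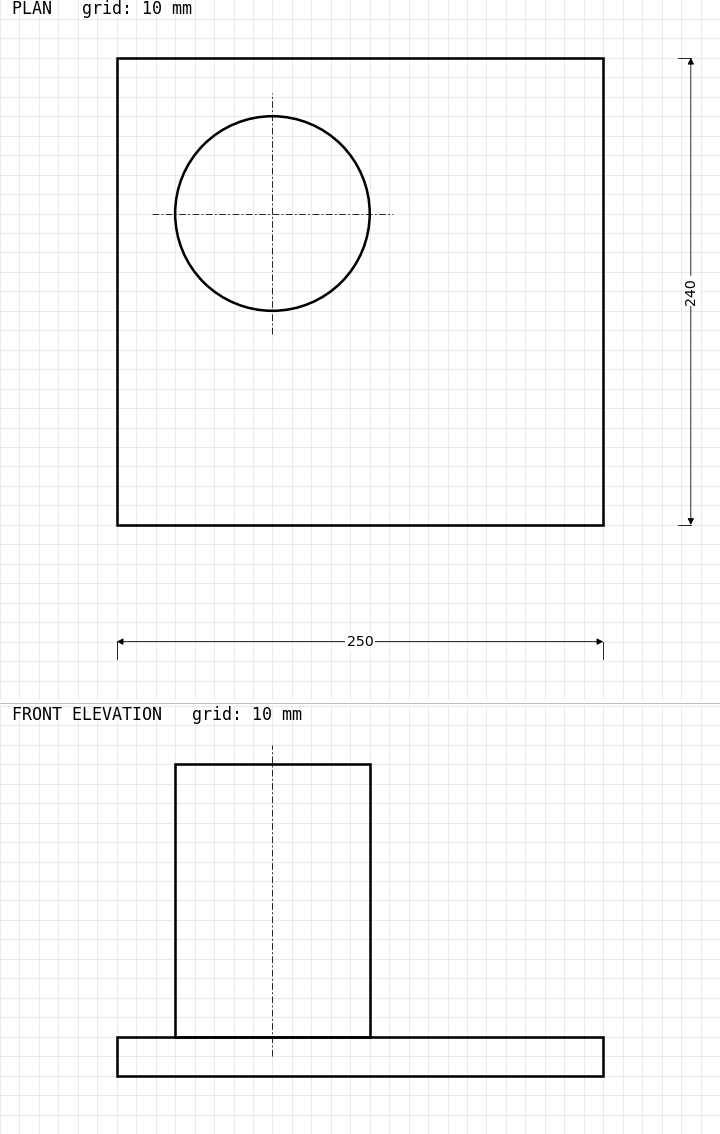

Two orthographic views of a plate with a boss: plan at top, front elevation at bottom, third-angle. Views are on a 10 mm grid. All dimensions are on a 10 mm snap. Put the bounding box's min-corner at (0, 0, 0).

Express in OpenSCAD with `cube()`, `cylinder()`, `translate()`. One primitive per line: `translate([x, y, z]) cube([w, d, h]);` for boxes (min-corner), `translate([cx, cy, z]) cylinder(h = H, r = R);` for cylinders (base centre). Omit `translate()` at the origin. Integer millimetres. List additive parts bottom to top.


cube([250, 240, 20]);
translate([80, 160, 20]) cylinder(h = 140, r = 50);
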